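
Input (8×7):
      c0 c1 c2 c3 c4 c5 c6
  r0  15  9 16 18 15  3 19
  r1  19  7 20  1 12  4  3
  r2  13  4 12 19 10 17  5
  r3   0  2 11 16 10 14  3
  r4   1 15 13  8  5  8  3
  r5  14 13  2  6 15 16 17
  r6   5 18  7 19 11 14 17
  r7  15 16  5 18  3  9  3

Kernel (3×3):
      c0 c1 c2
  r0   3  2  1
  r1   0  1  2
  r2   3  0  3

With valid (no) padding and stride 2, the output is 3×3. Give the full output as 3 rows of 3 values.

Output[0,0]: The receptive field on the input at this output position is [15 9 16 / 19 7 20 / 13 4 12]. Elementwise product with the kernel and sum: 15·3 + 9·2 + 16·1 + 7·1 + 20·2 + 13·3 + 12·3.
Output[0,1]: The receptive field on the input at this output position is [16 18 15 / 20 1 12 / 12 19 10]. Elementwise product with the kernel and sum: 16·3 + 18·2 + 15·1 + 1·1 + 12·2 + 12·3 + 10·3.

201 190 125
125 174 113
99 150 168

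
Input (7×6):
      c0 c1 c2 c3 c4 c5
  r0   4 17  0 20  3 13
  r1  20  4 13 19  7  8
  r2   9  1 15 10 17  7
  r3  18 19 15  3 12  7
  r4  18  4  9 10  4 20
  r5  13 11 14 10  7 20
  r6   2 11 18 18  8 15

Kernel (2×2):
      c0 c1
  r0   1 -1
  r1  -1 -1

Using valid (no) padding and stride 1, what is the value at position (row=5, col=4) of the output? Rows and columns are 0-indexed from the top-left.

-36

The receptive field on the input at this output position is [7 20 / 8 15]. Elementwise product with the kernel and sum: 7·1 + 20·-1 + 8·-1 + 15·-1.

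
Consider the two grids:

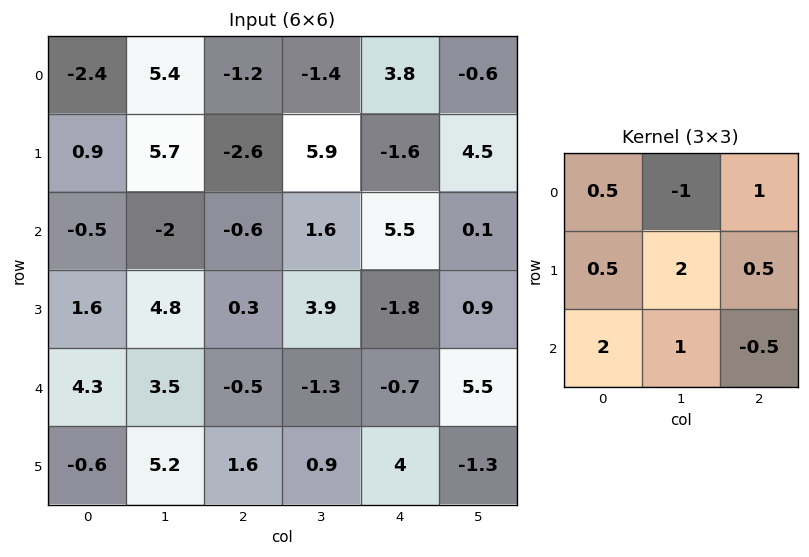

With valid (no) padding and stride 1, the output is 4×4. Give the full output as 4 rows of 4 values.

Output[0,0]: The receptive field on the input at this output position is [-2.4 5.4 -1.2 / 0.9 5.7 -2.6 / -0.5 -2 -0.6]. Elementwise product with the kernel and sum: -2.4·0.5 + 5.4·-1 + -1.2·1 + 0.9·0.5 + 5.7·2 + -2.6·0.5 + -0.5·2 + -2·1 + -0.6·-0.5.

0.05 -2.3 11.95 5.55
-4.55 17.9 2.25 26.45
24.05 13.3 8.7 -11.85
8.4 17.65 -6.65 11.8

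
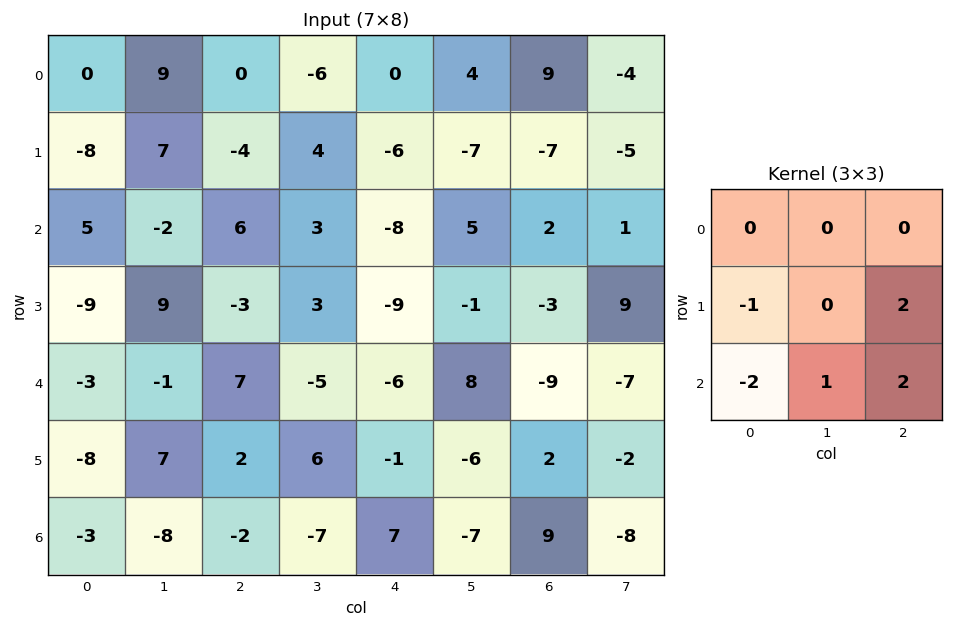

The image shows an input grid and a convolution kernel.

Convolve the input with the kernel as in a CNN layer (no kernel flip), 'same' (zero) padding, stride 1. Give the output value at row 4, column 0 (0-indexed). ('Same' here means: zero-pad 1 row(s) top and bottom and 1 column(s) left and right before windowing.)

The receptive field on the zero-padded input at this output position is [0 -9 9 / 0 -3 -1 / 0 -8 7]. Elementwise product with the kernel and sum: 0·-1 + -1·2 + 0·-2 + -8·1 + 7·2.

4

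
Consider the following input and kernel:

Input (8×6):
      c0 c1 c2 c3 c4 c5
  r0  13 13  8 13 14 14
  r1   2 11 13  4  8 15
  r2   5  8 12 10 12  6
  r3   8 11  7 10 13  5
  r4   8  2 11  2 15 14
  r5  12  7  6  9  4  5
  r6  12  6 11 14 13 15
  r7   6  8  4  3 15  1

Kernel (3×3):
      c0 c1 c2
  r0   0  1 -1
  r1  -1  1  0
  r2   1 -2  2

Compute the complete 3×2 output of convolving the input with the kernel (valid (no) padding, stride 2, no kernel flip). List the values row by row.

27 6
25 38
8 -1

Output[0,0]: The receptive field on the input at this output position is [13 13 8 / 2 11 13 / 5 8 12]. Elementwise product with the kernel and sum: 13·1 + 8·-1 + 2·-1 + 11·1 + 5·1 + 8·-2 + 12·2.
Output[0,1]: The receptive field on the input at this output position is [8 13 14 / 13 4 8 / 12 10 12]. Elementwise product with the kernel and sum: 13·1 + 14·-1 + 13·-1 + 4·1 + 12·1 + 10·-2 + 12·2.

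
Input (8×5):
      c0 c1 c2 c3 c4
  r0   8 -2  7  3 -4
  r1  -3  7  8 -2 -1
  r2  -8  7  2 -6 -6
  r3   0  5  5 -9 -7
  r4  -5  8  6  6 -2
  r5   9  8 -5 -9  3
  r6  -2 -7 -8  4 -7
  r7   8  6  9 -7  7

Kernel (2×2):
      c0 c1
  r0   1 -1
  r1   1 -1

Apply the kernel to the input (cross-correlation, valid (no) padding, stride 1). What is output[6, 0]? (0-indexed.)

The receptive field on the input at this output position is [-2 -7 / 8 6]. Elementwise product with the kernel and sum: -2·1 + -7·-1 + 8·1 + 6·-1.

7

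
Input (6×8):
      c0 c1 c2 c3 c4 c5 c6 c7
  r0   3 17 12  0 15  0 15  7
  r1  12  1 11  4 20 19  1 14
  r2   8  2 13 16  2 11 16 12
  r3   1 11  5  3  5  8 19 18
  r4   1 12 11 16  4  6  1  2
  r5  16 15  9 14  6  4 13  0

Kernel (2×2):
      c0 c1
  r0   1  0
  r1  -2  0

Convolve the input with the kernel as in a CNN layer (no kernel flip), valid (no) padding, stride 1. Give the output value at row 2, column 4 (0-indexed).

The receptive field on the input at this output position is [2 11 / 5 8]. Elementwise product with the kernel and sum: 2·1 + 5·-2.

-8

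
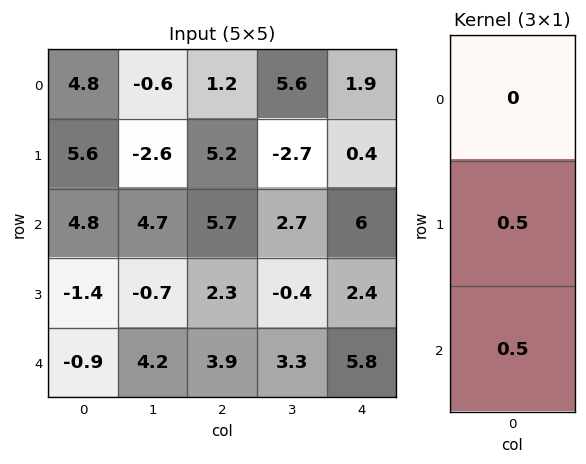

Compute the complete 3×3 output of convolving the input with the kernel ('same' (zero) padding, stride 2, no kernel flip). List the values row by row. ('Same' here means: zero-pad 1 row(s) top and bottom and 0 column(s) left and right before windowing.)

5.2 3.2 1.15
1.7 4 4.2
-0.45 1.95 2.9

Output[0,0]: The receptive field on the zero-padded input at this output position is [0 / 4.8 / 5.6]. Elementwise product with the kernel and sum: 4.8·0.5 + 5.6·0.5.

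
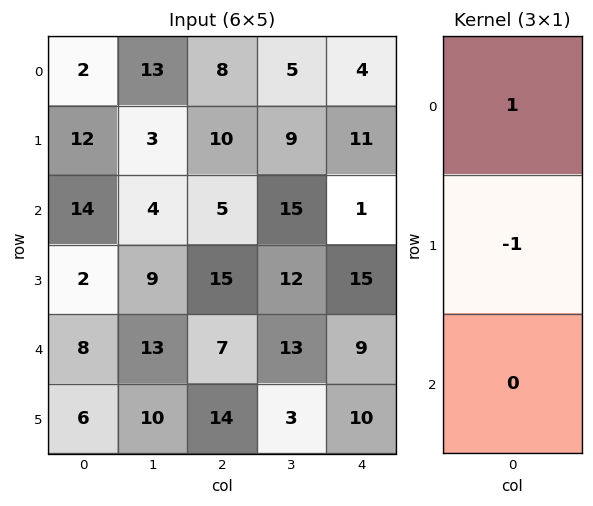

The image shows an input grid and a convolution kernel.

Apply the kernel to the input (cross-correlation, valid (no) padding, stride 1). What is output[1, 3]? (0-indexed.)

The receptive field on the input at this output position is [9 / 15 / 12]. Elementwise product with the kernel and sum: 9·1 + 15·-1.

-6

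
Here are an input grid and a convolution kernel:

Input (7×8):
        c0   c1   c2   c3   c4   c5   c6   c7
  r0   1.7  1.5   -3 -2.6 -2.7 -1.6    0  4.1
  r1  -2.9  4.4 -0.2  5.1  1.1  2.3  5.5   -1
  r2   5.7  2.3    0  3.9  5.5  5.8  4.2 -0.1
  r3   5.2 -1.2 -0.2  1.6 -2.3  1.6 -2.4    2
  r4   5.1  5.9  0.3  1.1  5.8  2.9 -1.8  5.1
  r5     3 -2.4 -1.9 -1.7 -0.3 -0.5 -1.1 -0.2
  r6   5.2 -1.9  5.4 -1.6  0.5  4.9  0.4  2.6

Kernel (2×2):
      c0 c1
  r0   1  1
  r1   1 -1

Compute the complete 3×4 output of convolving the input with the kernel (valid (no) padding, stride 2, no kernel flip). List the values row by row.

-4.1 -10.9 -5.5 10.6
14.4 2.1 7.4 -0.3
16.4 1.2 8.9 2.4

Output[0,0]: The receptive field on the input at this output position is [1.7 1.5 / -2.9 4.4]. Elementwise product with the kernel and sum: 1.7·1 + 1.5·1 + -2.9·1 + 4.4·-1.
Output[0,1]: The receptive field on the input at this output position is [-3 -2.6 / -0.2 5.1]. Elementwise product with the kernel and sum: -3·1 + -2.6·1 + -0.2·1 + 5.1·-1.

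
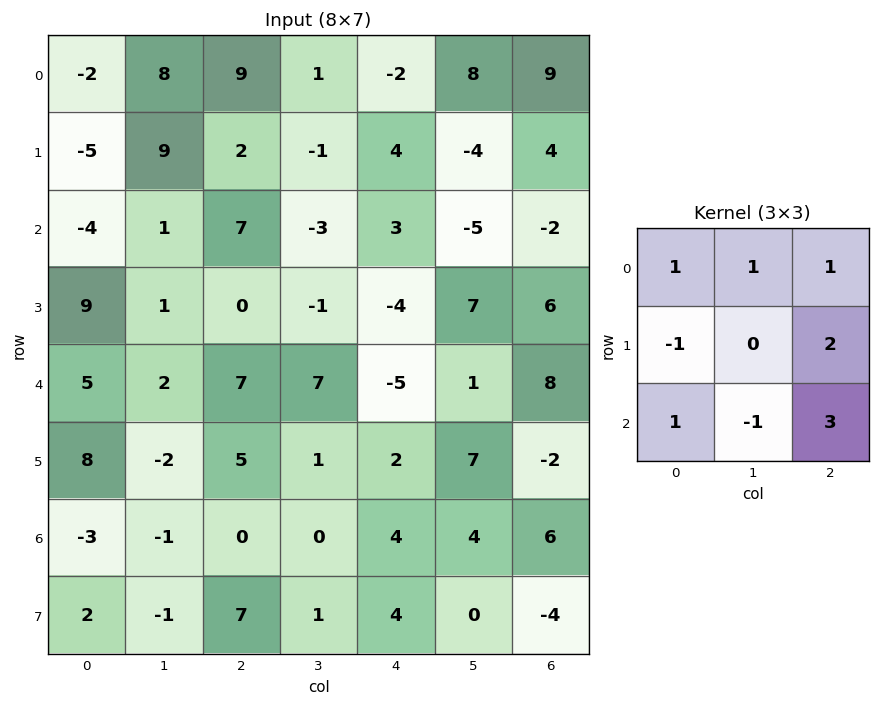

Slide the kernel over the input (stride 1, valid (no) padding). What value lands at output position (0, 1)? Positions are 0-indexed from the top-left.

-8

The receptive field on the input at this output position is [8 9 1 / 9 2 -1 / 1 7 -3]. Elementwise product with the kernel and sum: 8·1 + 9·1 + 1·1 + 9·-1 + -1·2 + 1·1 + 7·-1 + -3·3.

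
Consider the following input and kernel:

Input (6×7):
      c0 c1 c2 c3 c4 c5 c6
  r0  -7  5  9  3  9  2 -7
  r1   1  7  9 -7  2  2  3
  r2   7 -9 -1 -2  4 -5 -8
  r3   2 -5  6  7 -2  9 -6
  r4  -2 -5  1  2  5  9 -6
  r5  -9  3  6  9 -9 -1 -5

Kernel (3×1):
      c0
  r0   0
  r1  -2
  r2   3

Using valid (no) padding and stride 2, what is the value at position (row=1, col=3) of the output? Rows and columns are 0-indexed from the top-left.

-6

The receptive field on the input at this output position is [-8 / -6 / -6]. Elementwise product with the kernel and sum: -6·-2 + -6·3.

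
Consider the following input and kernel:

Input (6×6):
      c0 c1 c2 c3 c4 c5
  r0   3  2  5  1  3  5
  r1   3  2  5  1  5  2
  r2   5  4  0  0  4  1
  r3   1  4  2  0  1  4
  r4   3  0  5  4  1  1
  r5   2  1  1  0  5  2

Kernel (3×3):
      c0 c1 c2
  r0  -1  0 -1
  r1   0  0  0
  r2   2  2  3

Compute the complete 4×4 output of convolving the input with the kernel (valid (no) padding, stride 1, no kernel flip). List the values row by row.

Output[0,0]: The receptive field on the input at this output position is [3 2 5 / 3 2 5 / 5 4 0]. Elementwise product with the kernel and sum: 3·-1 + 5·-1 + 5·2 + 4·2 + 0·3.

10 5 4 5
8 9 -3 11
16 18 17 12
6 0 14 12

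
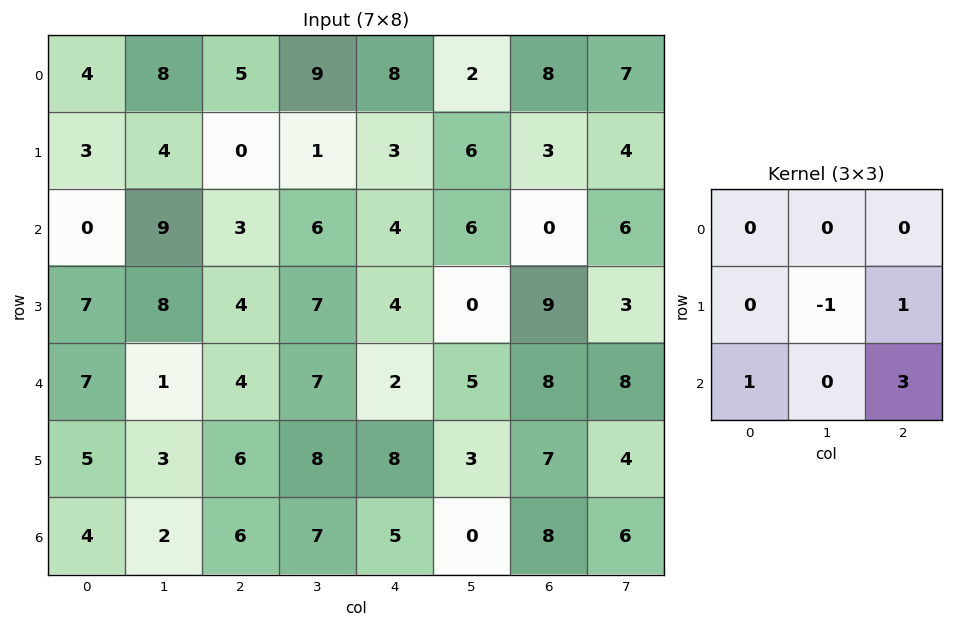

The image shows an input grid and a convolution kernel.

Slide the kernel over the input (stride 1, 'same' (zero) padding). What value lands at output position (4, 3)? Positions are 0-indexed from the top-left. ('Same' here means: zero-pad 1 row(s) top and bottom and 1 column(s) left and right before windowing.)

The receptive field on the zero-padded input at this output position is [4 7 4 / 4 7 2 / 6 8 8]. Elementwise product with the kernel and sum: 7·-1 + 2·1 + 6·1 + 8·3.

25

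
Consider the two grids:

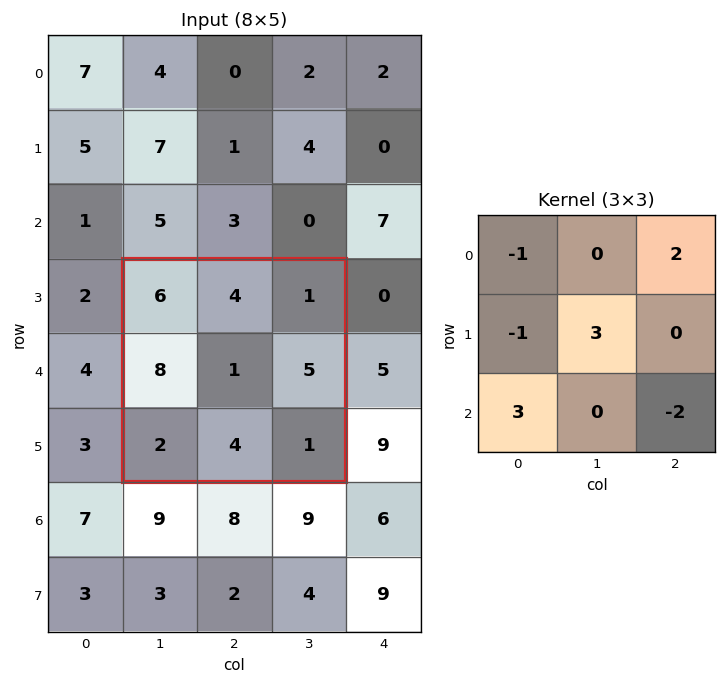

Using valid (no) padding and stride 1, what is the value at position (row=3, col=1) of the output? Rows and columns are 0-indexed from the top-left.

The receptive field on the input at this output position is [6 4 1 / 8 1 5 / 2 4 1]. Elementwise product with the kernel and sum: 6·-1 + 1·2 + 8·-1 + 1·3 + 2·3 + 1·-2.

-5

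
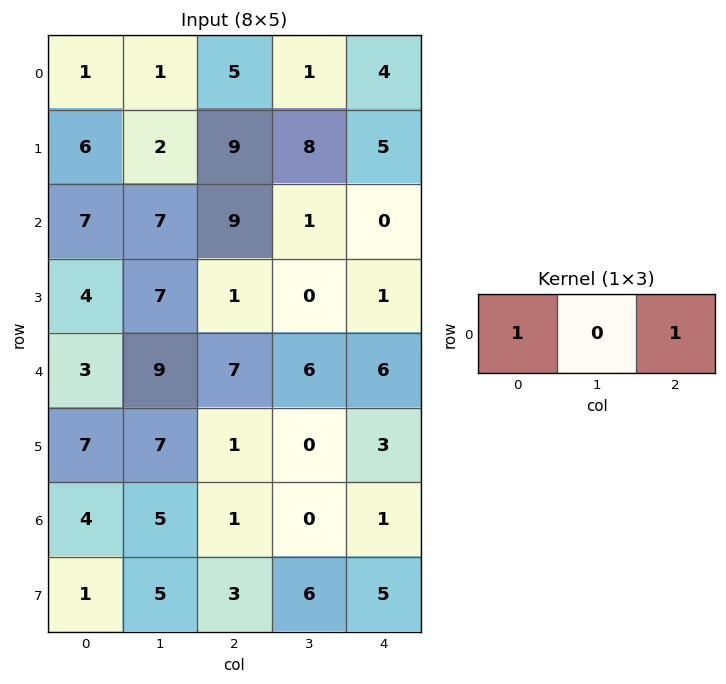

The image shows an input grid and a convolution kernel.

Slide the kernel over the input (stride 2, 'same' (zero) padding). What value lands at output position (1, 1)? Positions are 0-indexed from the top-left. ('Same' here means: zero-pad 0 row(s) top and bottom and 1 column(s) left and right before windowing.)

The receptive field on the zero-padded input at this output position is [7 9 1]. Elementwise product with the kernel and sum: 7·1 + 1·1.

8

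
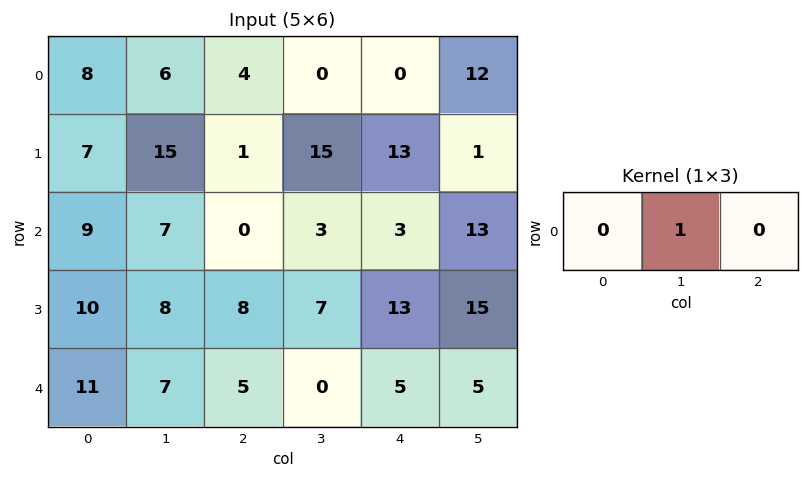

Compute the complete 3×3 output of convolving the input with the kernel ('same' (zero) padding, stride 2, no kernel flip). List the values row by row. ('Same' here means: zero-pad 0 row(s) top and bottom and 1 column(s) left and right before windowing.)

8 4 0
9 0 3
11 5 5

Output[0,0]: The receptive field on the zero-padded input at this output position is [0 8 6]. Elementwise product with the kernel and sum: 8·1.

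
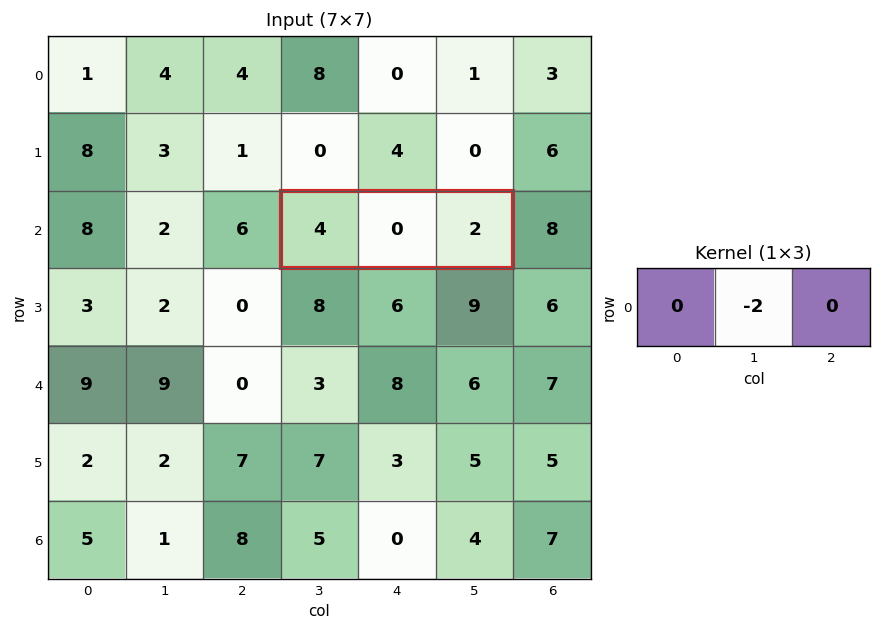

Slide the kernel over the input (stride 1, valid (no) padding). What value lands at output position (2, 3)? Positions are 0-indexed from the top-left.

0

The receptive field on the input at this output position is [4 0 2]. Elementwise product with the kernel and sum: 0·-2.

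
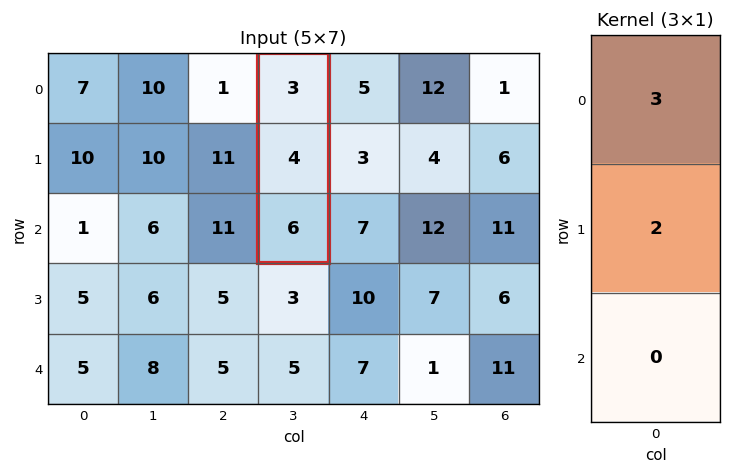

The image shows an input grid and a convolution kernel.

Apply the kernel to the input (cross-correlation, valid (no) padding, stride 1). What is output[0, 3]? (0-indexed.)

17

The receptive field on the input at this output position is [3 / 4 / 6]. Elementwise product with the kernel and sum: 3·3 + 4·2.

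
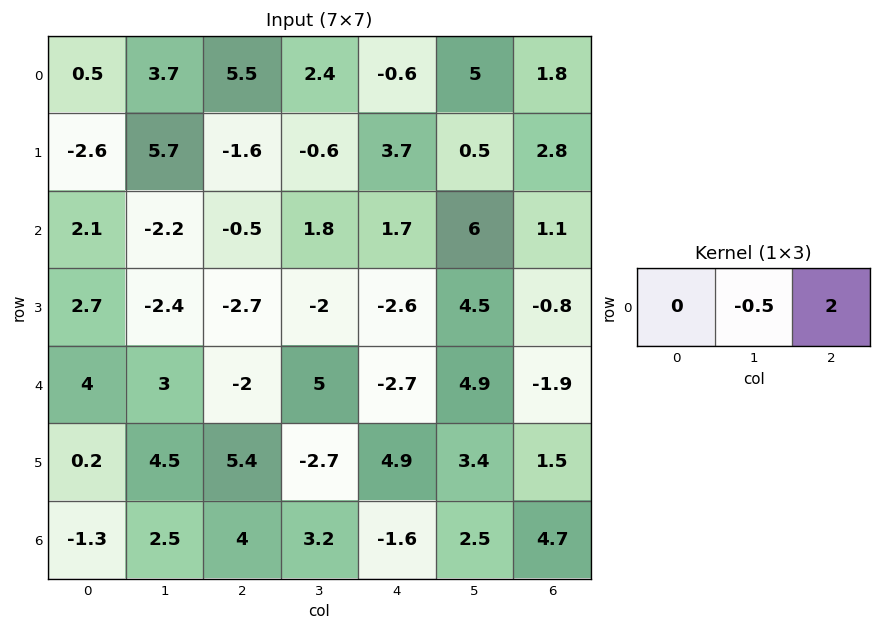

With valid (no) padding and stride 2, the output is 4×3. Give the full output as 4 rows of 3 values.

9.15 -2.4 1.1
0.1 2.5 -0.8
-5.5 -7.9 -6.25
6.75 -4.8 8.15

Output[0,0]: The receptive field on the input at this output position is [0.5 3.7 5.5]. Elementwise product with the kernel and sum: 3.7·-0.5 + 5.5·2.
Output[0,1]: The receptive field on the input at this output position is [5.5 2.4 -0.6]. Elementwise product with the kernel and sum: 2.4·-0.5 + -0.6·2.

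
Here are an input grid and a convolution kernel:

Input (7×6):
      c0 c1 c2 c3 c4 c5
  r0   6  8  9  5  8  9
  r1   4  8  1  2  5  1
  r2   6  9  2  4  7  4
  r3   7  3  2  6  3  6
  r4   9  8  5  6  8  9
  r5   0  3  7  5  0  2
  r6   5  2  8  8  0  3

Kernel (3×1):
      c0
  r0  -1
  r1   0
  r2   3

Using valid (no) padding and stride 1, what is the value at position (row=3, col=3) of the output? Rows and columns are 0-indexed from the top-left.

The receptive field on the input at this output position is [6 / 6 / 5]. Elementwise product with the kernel and sum: 6·-1 + 5·3.

9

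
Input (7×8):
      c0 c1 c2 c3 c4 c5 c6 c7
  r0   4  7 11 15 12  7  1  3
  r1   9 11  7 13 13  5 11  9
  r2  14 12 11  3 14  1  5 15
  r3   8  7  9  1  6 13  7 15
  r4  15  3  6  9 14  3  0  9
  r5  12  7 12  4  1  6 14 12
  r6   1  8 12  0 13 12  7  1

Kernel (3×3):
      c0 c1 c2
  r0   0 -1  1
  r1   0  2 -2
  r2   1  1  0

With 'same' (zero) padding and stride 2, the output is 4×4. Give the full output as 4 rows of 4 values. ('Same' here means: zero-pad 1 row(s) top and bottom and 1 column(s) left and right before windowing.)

Output[0,0]: The receptive field on the zero-padded input at this output position is [0 0 0 / 0 4 7 / 0 9 11]. Elementwise product with the kernel and sum: 0·-1 + 0·1 + 4·2 + 7·-2 + 0·1 + 9·1.
Output[0,1]: The receptive field on the zero-padded input at this output position is [0 0 0 / 7 11 15 / 11 7 13]. Elementwise product with the kernel and sum: 0·-1 + 0·1 + 11·2 + 15·-2 + 11·1 + 7·1.

3 10 36 12
14 38 25 -2
35 5 34 10
-19 16 7 10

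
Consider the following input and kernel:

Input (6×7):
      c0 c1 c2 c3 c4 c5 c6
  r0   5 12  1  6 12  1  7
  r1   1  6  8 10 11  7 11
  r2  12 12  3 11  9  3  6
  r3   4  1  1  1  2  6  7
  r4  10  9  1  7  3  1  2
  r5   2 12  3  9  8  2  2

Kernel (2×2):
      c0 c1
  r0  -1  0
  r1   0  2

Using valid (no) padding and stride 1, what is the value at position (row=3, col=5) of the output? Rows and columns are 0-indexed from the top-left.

-2

The receptive field on the input at this output position is [6 7 / 1 2]. Elementwise product with the kernel and sum: 6·-1 + 2·2.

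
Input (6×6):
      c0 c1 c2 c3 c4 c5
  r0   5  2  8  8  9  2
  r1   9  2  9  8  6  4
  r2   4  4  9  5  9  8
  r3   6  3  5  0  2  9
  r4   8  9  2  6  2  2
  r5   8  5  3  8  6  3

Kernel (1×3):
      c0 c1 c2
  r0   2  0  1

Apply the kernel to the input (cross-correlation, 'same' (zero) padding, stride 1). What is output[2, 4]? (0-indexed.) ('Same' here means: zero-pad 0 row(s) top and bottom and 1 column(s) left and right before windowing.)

18

The receptive field on the zero-padded input at this output position is [5 9 8]. Elementwise product with the kernel and sum: 5·2 + 8·1.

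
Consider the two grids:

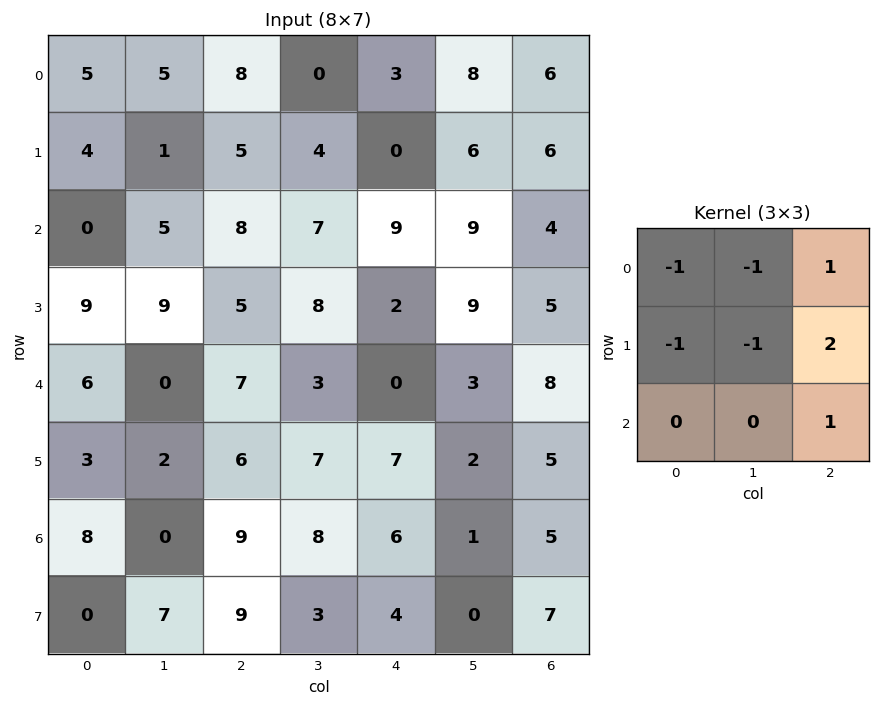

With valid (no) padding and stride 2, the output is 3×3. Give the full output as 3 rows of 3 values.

Output[0,0]: The receptive field on the input at this output position is [5 5 8 / 4 1 5 / 0 5 8]. Elementwise product with the kernel and sum: 5·-1 + 5·-1 + 8·1 + 4·-1 + 1·-1 + 5·2 + 8·1.

11 -5 5
2 -15 -7
17 -3 11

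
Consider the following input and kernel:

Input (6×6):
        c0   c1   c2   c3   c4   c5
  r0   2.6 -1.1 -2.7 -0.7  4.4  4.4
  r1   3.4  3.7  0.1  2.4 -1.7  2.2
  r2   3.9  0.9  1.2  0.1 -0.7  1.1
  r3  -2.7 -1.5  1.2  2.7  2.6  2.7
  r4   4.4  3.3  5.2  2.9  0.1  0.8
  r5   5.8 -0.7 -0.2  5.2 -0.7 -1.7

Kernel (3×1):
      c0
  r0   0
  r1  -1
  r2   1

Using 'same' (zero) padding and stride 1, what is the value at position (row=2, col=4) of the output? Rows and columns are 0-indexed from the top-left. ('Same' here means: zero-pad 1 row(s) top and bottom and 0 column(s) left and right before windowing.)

3.3

The receptive field on the zero-padded input at this output position is [-1.7 / -0.7 / 2.6]. Elementwise product with the kernel and sum: -0.7·-1 + 2.6·1.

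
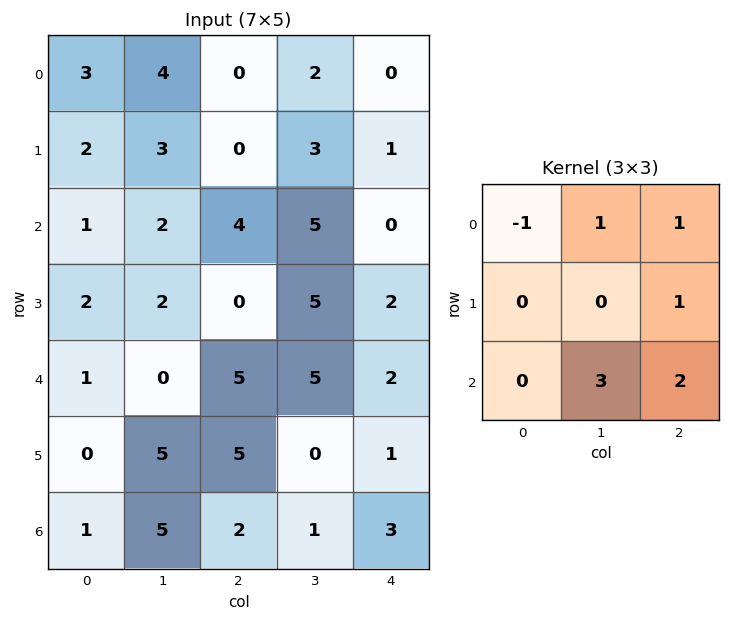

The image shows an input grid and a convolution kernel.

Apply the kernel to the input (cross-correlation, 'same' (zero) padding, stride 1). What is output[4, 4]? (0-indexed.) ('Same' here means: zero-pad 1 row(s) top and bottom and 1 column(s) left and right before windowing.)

0

The receptive field on the zero-padded input at this output position is [5 2 0 / 5 2 0 / 0 1 0]. Elementwise product with the kernel and sum: 5·-1 + 2·1 + 0·1 + 0·1 + 1·3 + 0·2.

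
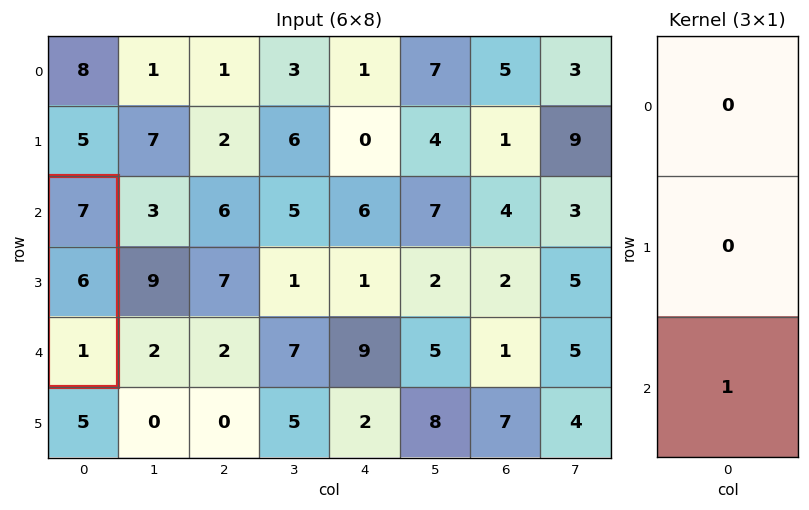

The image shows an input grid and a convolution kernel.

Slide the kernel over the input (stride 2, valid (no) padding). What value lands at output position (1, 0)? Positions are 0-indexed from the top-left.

1

The receptive field on the input at this output position is [7 / 6 / 1]. Elementwise product with the kernel and sum: 1·1.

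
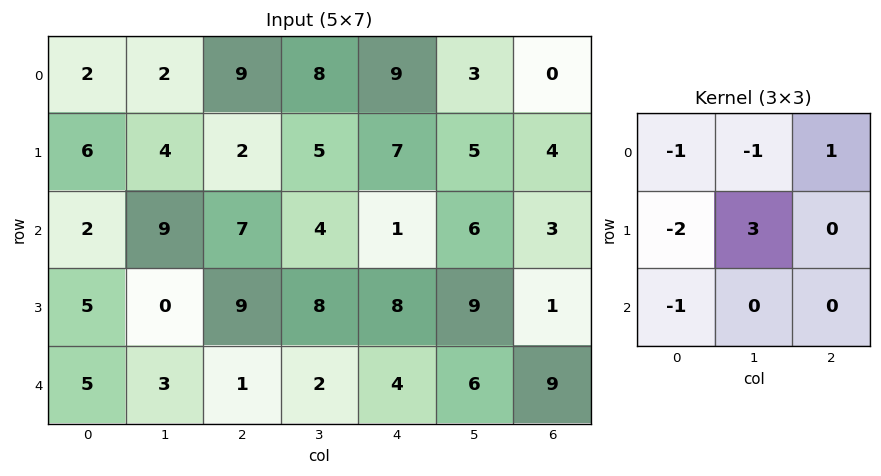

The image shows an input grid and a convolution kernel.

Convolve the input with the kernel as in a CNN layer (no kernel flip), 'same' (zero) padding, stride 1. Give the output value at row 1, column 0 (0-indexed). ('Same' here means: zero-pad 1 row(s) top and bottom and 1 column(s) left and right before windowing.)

The receptive field on the zero-padded input at this output position is [0 2 2 / 0 6 4 / 0 2 9]. Elementwise product with the kernel and sum: 0·-1 + 2·-1 + 2·1 + 0·-2 + 6·3 + 0·-1.

18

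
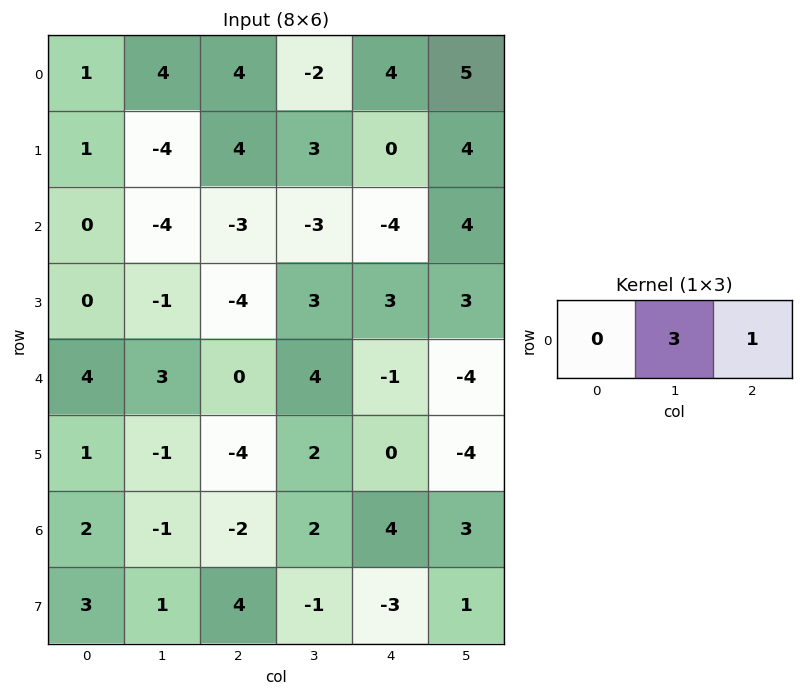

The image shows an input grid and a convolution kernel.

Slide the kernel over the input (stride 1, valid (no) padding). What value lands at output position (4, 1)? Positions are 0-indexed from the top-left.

The receptive field on the input at this output position is [3 0 4]. Elementwise product with the kernel and sum: 0·3 + 4·1.

4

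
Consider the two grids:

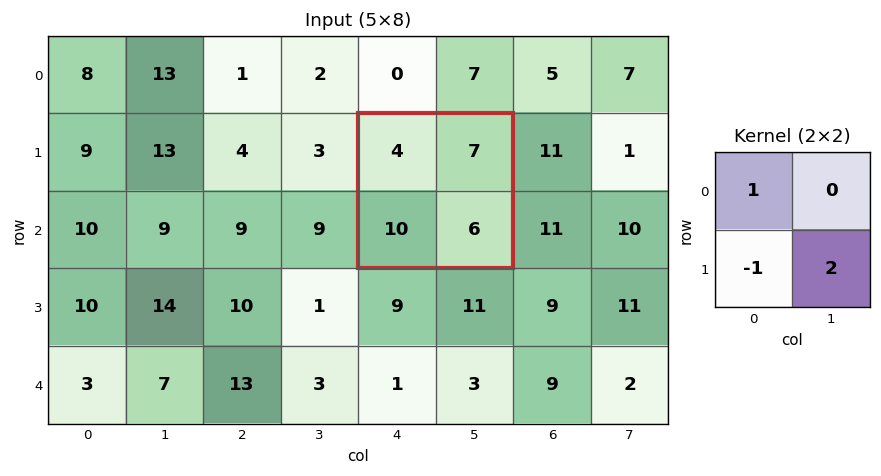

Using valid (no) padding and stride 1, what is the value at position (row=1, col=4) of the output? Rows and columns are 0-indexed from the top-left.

The receptive field on the input at this output position is [4 7 / 10 6]. Elementwise product with the kernel and sum: 4·1 + 10·-1 + 6·2.

6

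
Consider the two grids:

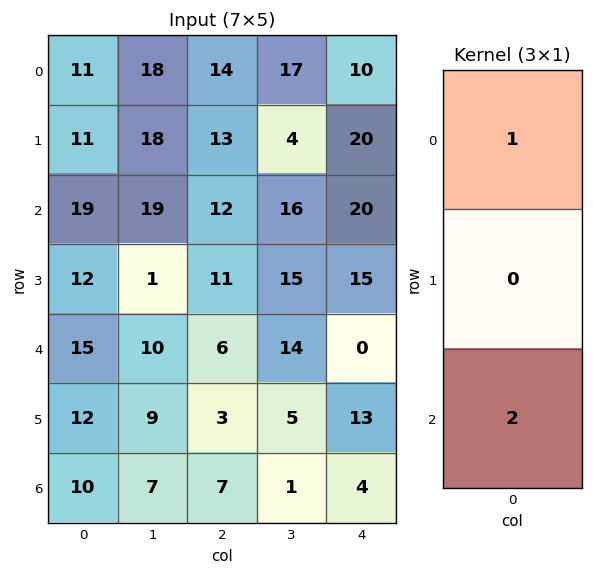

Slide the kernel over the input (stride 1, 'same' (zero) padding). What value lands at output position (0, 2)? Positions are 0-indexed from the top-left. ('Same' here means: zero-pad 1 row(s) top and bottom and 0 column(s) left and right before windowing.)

26

The receptive field on the zero-padded input at this output position is [0 / 14 / 13]. Elementwise product with the kernel and sum: 0·1 + 13·2.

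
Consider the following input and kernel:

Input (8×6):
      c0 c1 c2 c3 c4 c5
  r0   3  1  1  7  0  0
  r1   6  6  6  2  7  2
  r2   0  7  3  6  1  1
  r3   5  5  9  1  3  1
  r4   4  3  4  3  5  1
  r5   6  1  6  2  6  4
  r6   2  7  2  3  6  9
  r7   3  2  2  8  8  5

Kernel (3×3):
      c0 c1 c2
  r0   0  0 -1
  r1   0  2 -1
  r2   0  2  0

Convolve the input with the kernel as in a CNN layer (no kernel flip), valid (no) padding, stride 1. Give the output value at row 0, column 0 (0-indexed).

19

The receptive field on the input at this output position is [3 1 1 / 6 6 6 / 0 7 3]. Elementwise product with the kernel and sum: 1·-1 + 6·2 + 6·-1 + 7·2.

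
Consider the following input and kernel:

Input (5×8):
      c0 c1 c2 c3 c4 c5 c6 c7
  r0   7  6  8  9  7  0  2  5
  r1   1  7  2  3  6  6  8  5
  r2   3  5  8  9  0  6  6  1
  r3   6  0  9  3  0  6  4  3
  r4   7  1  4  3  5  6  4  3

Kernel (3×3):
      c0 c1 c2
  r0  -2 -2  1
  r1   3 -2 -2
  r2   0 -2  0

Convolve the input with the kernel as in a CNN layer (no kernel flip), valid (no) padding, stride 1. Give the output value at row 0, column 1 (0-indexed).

-24

The receptive field on the input at this output position is [6 8 9 / 7 2 3 / 5 8 9]. Elementwise product with the kernel and sum: 6·-2 + 8·-2 + 9·1 + 7·3 + 2·-2 + 3·-2 + 8·-2.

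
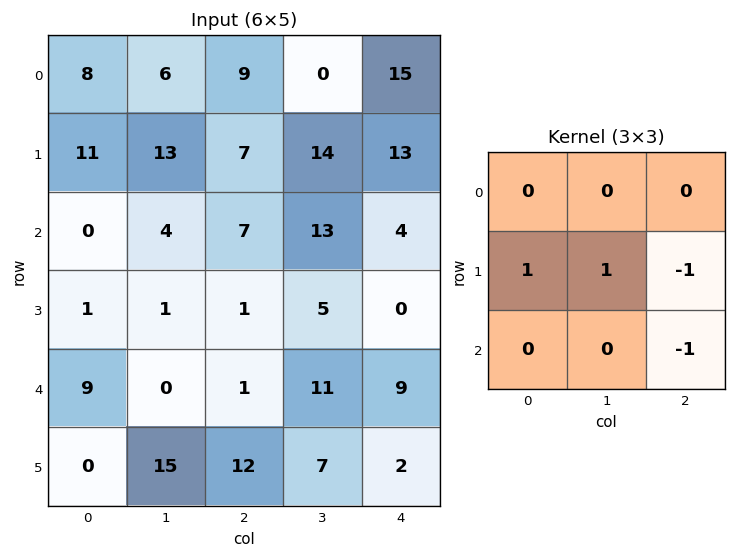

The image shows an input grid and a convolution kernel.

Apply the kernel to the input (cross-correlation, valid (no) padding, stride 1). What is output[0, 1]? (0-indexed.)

The receptive field on the input at this output position is [6 9 0 / 13 7 14 / 4 7 13]. Elementwise product with the kernel and sum: 13·1 + 7·1 + 14·-1 + 13·-1.

-7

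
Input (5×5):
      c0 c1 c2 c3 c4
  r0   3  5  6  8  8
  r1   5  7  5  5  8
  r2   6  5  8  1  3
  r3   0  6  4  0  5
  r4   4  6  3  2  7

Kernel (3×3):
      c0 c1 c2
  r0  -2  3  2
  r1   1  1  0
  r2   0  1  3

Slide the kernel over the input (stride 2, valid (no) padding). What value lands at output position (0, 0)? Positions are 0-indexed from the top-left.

62

The receptive field on the input at this output position is [3 5 6 / 5 7 5 / 6 5 8]. Elementwise product with the kernel and sum: 3·-2 + 5·3 + 6·2 + 5·1 + 7·1 + 5·1 + 8·3.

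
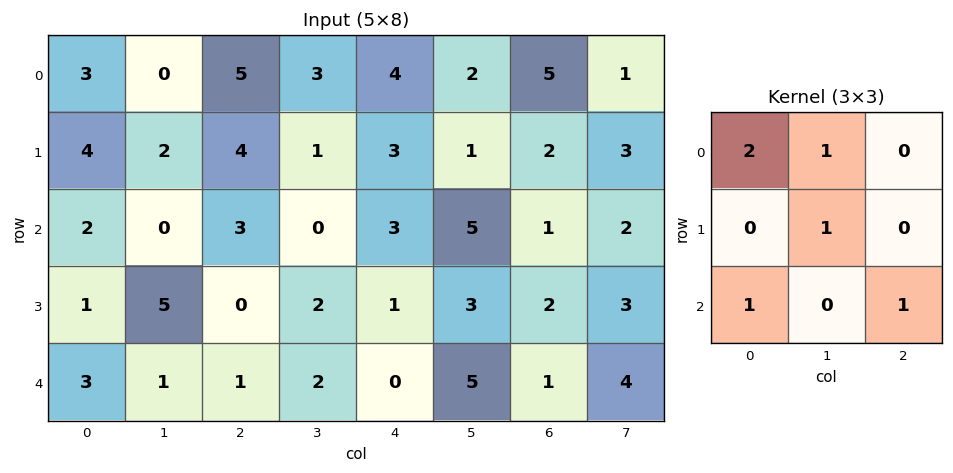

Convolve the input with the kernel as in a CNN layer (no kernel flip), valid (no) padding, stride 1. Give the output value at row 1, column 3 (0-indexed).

13

The receptive field on the input at this output position is [1 3 1 / 0 3 5 / 2 1 3]. Elementwise product with the kernel and sum: 1·2 + 3·1 + 3·1 + 2·1 + 3·1.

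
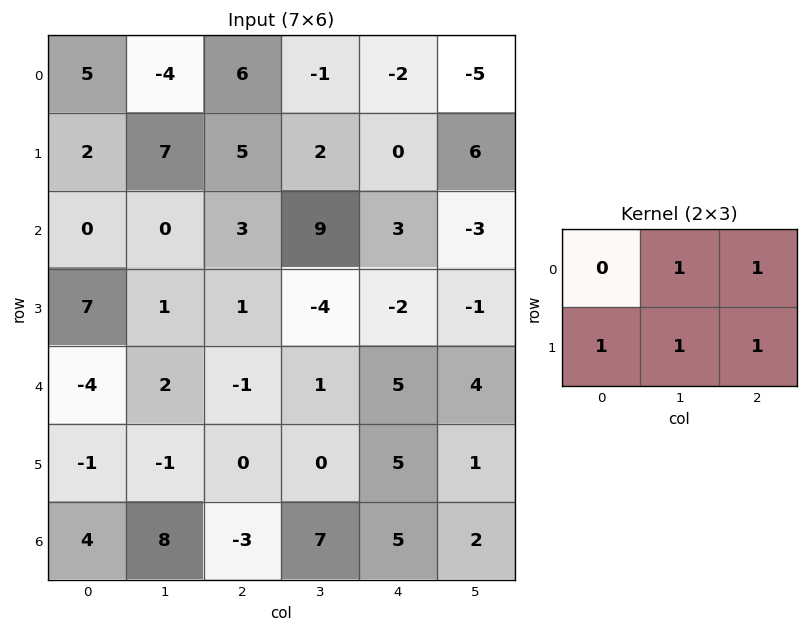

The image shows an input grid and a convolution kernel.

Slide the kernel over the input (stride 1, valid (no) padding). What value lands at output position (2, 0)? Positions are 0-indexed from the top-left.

The receptive field on the input at this output position is [0 0 3 / 7 1 1]. Elementwise product with the kernel and sum: 0·1 + 3·1 + 7·1 + 1·1 + 1·1.

12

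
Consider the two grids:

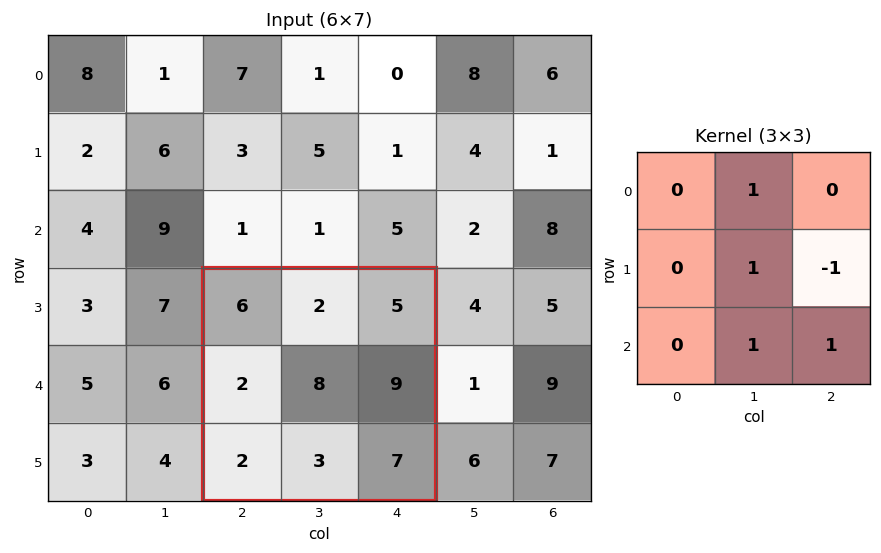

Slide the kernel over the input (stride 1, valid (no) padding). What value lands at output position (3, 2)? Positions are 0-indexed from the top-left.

11

The receptive field on the input at this output position is [6 2 5 / 2 8 9 / 2 3 7]. Elementwise product with the kernel and sum: 2·1 + 8·1 + 9·-1 + 3·1 + 7·1.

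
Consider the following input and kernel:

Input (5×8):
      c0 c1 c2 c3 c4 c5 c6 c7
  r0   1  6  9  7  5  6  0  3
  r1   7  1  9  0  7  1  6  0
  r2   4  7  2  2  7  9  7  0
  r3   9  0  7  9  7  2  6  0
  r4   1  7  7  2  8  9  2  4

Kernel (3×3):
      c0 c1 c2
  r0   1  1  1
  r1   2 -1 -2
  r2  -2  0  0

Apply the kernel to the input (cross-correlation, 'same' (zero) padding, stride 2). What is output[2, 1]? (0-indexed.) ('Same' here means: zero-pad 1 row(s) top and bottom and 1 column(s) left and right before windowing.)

19

The receptive field on the zero-padded input at this output position is [0 7 9 / 7 7 2 / 0 0 0]. Elementwise product with the kernel and sum: 0·1 + 7·1 + 9·1 + 7·2 + 7·-1 + 2·-2 + 0·-2.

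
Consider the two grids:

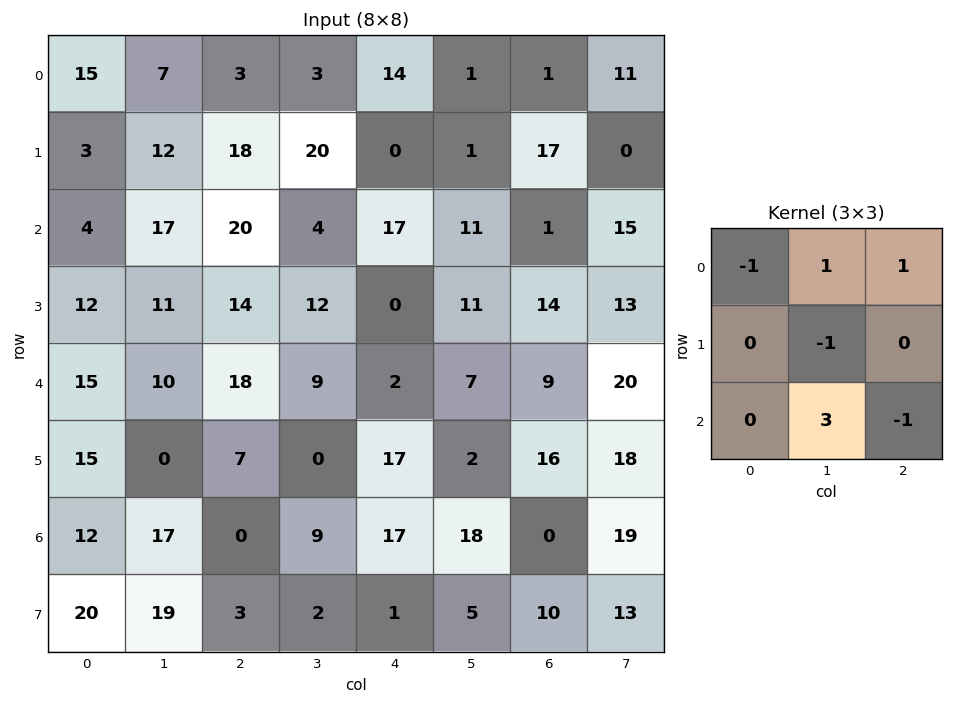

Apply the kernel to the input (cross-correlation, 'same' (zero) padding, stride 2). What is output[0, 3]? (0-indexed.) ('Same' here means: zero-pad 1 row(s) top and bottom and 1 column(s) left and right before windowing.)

50

The receptive field on the zero-padded input at this output position is [0 0 0 / 1 1 11 / 1 17 0]. Elementwise product with the kernel and sum: 0·-1 + 0·1 + 0·1 + 1·-1 + 17·3 + 0·-1.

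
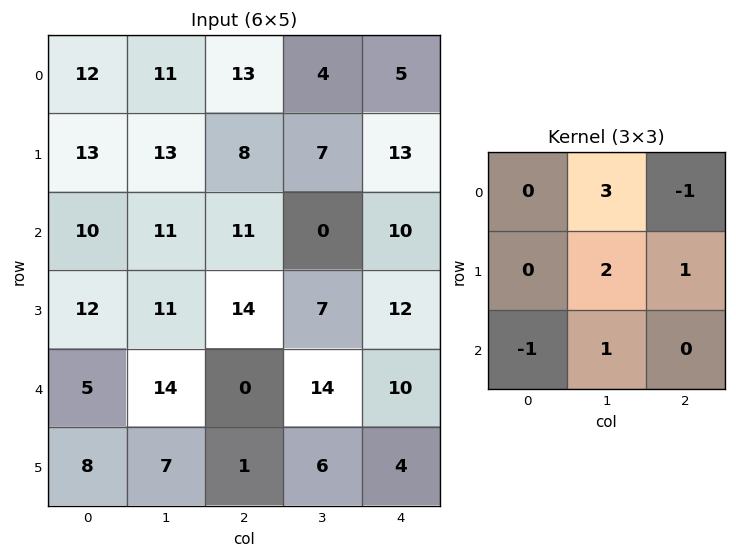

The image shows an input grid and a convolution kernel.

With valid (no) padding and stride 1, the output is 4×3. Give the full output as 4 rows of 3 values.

55 58 23
63 42 11
67 54 30
46 43 52

Output[0,0]: The receptive field on the input at this output position is [12 11 13 / 13 13 8 / 10 11 11]. Elementwise product with the kernel and sum: 11·3 + 13·-1 + 13·2 + 8·1 + 10·-1 + 11·1.
Output[0,1]: The receptive field on the input at this output position is [11 13 4 / 13 8 7 / 11 11 0]. Elementwise product with the kernel and sum: 13·3 + 4·-1 + 8·2 + 7·1 + 11·-1 + 11·1.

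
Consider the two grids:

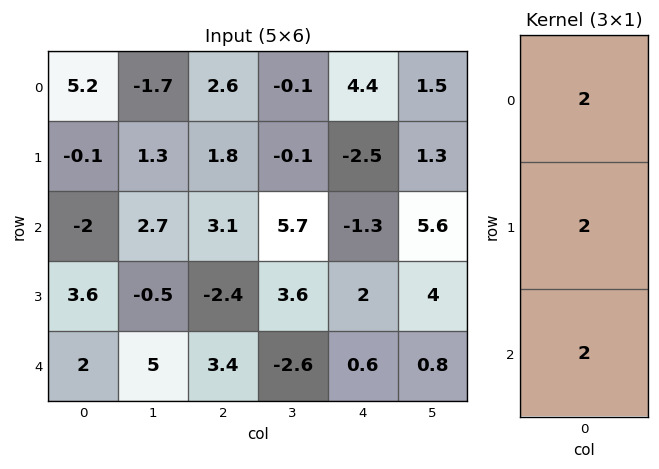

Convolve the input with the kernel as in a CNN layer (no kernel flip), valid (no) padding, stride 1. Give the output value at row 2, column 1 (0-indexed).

14.4

The receptive field on the input at this output position is [2.7 / -0.5 / 5]. Elementwise product with the kernel and sum: 2.7·2 + -0.5·2 + 5·2.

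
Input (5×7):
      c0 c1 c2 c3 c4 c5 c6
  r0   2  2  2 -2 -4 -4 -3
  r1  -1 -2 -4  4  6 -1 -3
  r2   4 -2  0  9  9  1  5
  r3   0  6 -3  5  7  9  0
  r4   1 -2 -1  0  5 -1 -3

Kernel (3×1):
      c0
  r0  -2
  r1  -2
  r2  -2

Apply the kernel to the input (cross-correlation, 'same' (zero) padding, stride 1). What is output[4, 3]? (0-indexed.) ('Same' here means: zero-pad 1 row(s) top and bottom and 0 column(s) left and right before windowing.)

-10

The receptive field on the zero-padded input at this output position is [5 / 0 / 0]. Elementwise product with the kernel and sum: 5·-2 + 0·-2 + 0·-2.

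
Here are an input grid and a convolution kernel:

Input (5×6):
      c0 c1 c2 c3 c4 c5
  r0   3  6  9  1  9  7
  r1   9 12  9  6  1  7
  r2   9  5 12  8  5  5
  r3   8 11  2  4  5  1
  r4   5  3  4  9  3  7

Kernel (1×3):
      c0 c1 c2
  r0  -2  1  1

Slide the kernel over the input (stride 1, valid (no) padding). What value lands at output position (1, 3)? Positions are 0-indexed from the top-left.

The receptive field on the input at this output position is [6 1 7]. Elementwise product with the kernel and sum: 6·-2 + 1·1 + 7·1.

-4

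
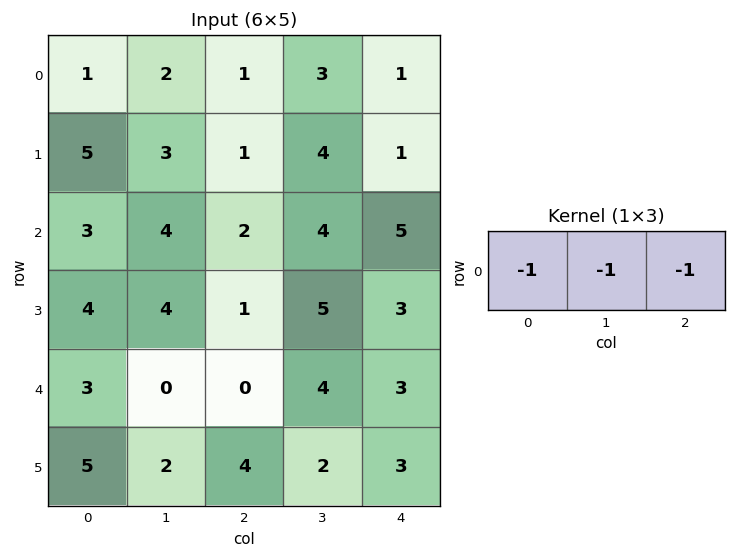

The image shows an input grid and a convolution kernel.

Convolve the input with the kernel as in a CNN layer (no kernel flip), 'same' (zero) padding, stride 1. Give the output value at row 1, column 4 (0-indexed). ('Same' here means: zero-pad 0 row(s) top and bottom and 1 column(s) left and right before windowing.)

The receptive field on the zero-padded input at this output position is [4 1 0]. Elementwise product with the kernel and sum: 4·-1 + 1·-1 + 0·-1.

-5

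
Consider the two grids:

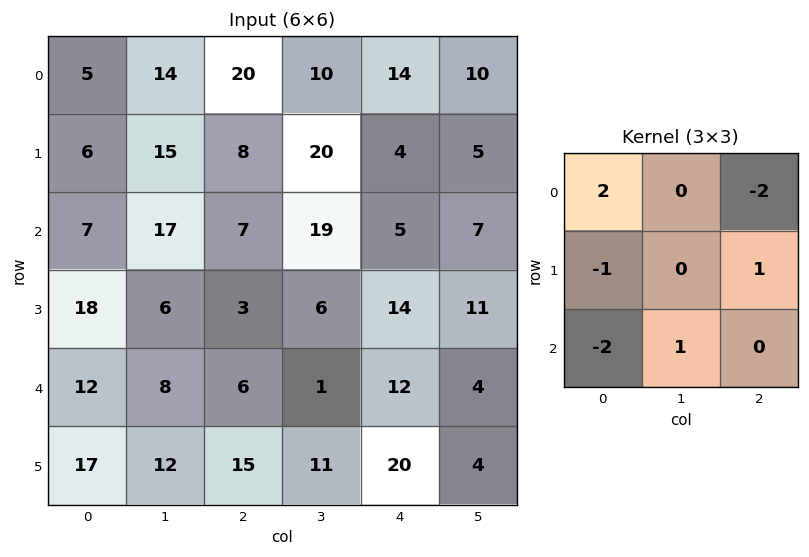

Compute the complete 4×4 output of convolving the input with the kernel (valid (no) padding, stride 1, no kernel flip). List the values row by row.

Output[0,0]: The receptive field on the input at this output position is [5 14 20 / 6 15 8 / 7 17 7]. Elementwise product with the kernel and sum: 5·2 + 20·-2 + 6·-1 + 8·1 + 7·-2 + 17·1.
Output[0,1]: The receptive field on the input at this output position is [14 20 10 / 15 8 20 / 17 7 19]. Elementwise product with the kernel and sum: 14·2 + 10·-2 + 15·-1 + 20·1 + 17·-2 + 7·1.

-25 -14 13 -48
-34 -17 6 20
-31 -14 4 39
2 -16 -35 -9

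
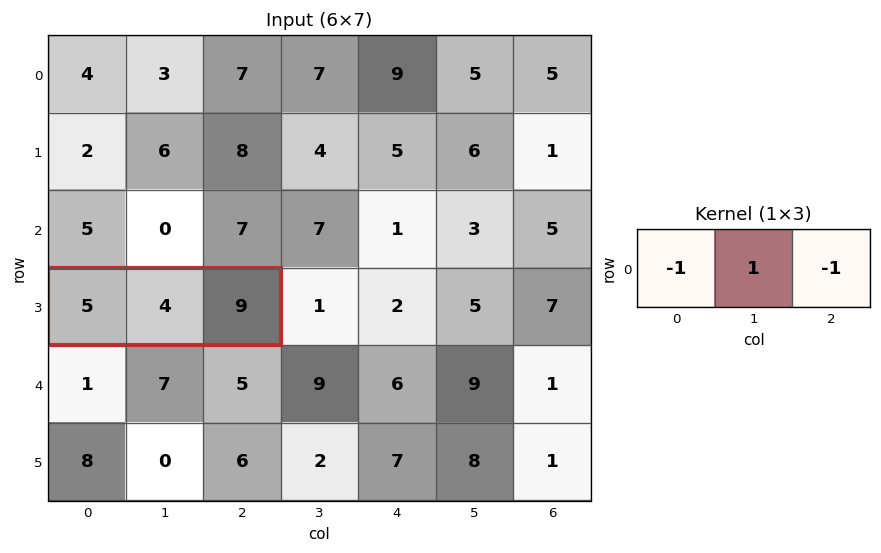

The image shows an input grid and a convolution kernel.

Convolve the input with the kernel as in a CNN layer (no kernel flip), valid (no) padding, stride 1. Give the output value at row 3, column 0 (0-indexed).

The receptive field on the input at this output position is [5 4 9]. Elementwise product with the kernel and sum: 5·-1 + 4·1 + 9·-1.

-10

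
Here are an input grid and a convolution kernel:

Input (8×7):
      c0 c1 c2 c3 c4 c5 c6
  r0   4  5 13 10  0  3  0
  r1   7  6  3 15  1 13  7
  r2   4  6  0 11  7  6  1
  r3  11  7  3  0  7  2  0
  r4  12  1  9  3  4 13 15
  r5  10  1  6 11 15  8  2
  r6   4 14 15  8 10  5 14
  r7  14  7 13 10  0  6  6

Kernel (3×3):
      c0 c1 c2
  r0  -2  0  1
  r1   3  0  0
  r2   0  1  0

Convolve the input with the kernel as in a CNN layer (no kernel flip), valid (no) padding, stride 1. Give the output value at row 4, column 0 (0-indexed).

29

The receptive field on the input at this output position is [12 1 9 / 10 1 6 / 4 14 15]. Elementwise product with the kernel and sum: 12·-2 + 9·1 + 10·3 + 14·1.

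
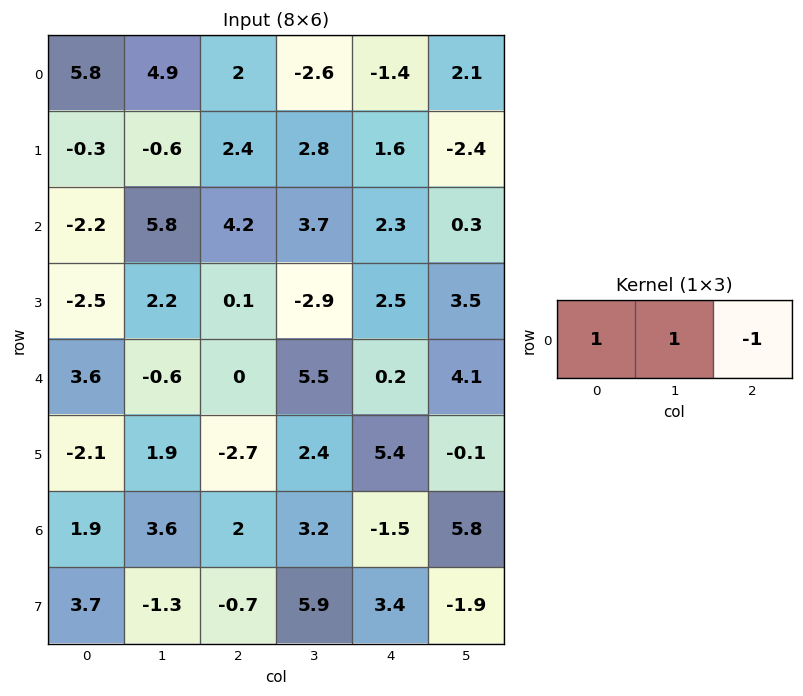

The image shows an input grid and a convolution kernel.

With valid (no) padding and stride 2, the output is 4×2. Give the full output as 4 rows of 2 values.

8.7 0.8
-0.6 5.6
3 5.3
3.5 6.7

Output[0,0]: The receptive field on the input at this output position is [5.8 4.9 2]. Elementwise product with the kernel and sum: 5.8·1 + 4.9·1 + 2·-1.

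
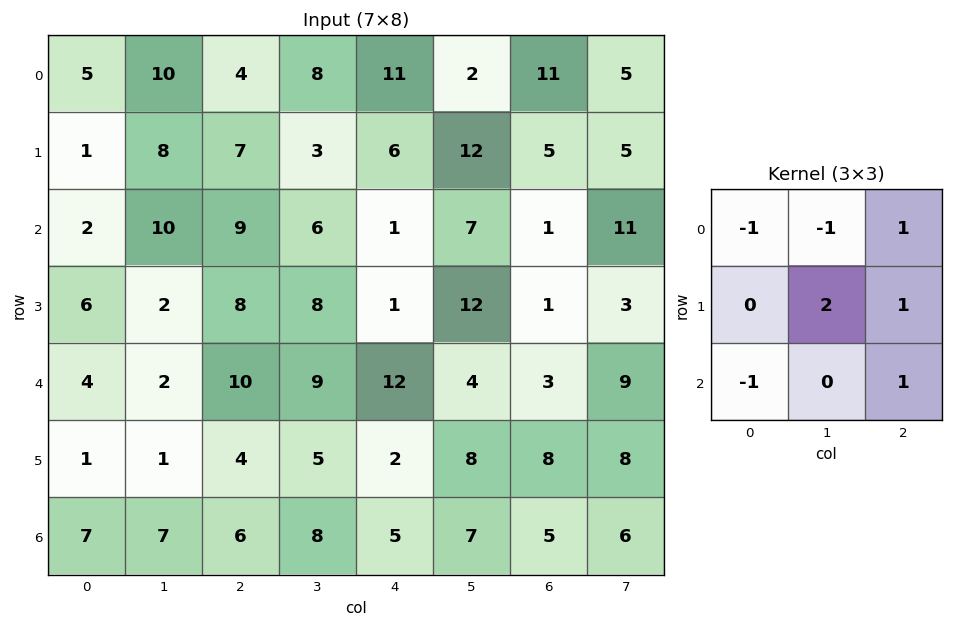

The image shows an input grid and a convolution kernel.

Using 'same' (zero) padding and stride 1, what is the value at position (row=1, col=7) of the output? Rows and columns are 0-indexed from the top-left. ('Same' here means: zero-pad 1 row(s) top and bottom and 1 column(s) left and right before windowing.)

-7

The receptive field on the zero-padded input at this output position is [11 5 0 / 5 5 0 / 1 11 0]. Elementwise product with the kernel and sum: 11·-1 + 5·-1 + 0·1 + 5·2 + 0·1 + 1·-1 + 0·1.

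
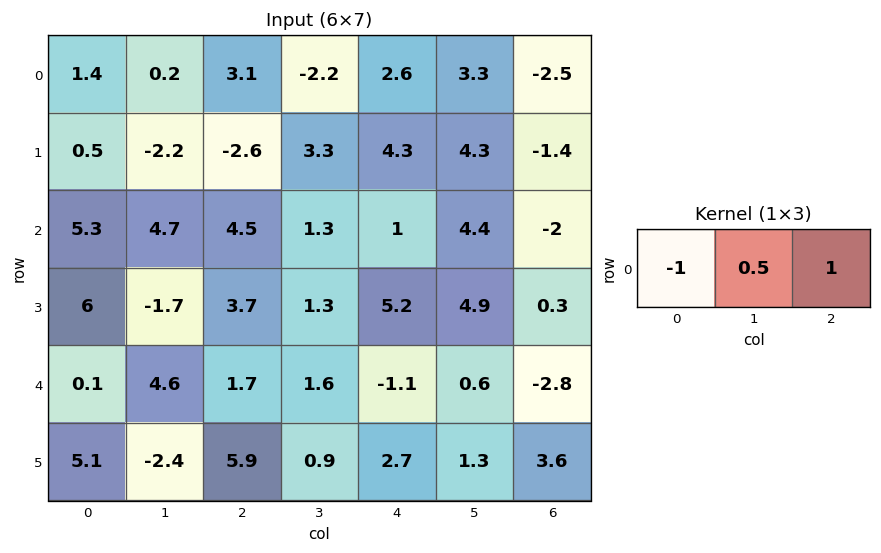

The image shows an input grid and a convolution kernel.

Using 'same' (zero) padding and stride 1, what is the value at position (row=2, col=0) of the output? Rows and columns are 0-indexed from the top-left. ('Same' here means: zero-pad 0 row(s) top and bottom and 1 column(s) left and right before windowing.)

7.35

The receptive field on the zero-padded input at this output position is [0 5.3 4.7]. Elementwise product with the kernel and sum: 0·-1 + 5.3·0.5 + 4.7·1.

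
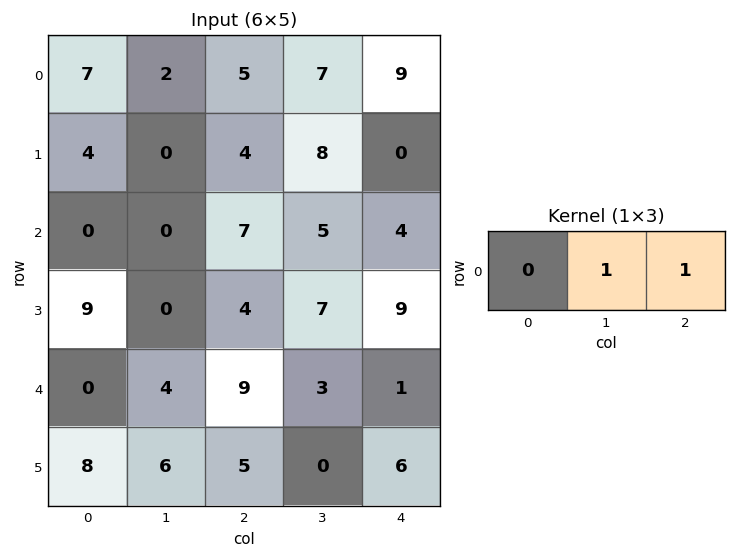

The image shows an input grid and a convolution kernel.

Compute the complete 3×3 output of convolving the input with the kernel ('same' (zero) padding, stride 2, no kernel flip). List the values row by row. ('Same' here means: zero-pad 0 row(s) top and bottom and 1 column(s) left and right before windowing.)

Output[0,0]: The receptive field on the zero-padded input at this output position is [0 7 2]. Elementwise product with the kernel and sum: 7·1 + 2·1.
Output[0,1]: The receptive field on the zero-padded input at this output position is [2 5 7]. Elementwise product with the kernel and sum: 5·1 + 7·1.

9 12 9
0 12 4
4 12 1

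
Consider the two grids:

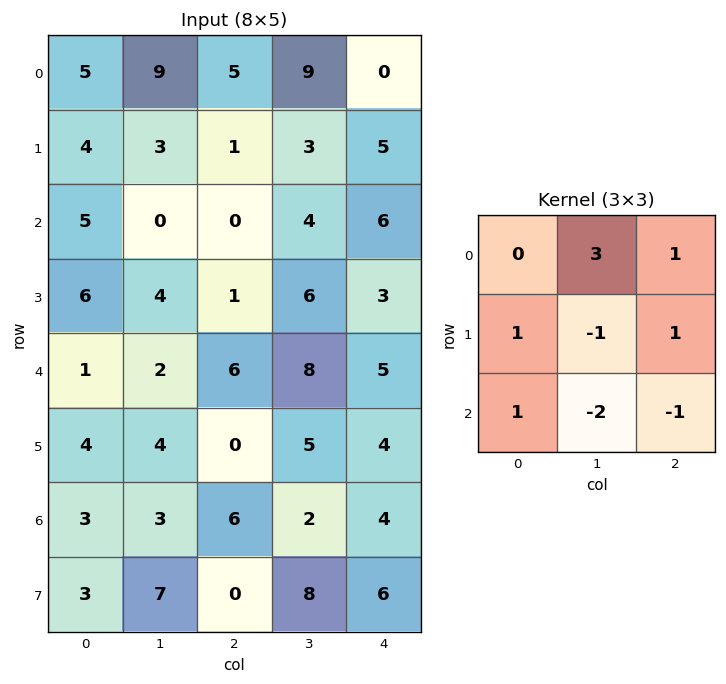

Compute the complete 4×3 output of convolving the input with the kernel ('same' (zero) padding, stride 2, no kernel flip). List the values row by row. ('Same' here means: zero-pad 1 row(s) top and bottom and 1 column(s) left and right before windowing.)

-7 11 2
-6 6 13
11 12 9
3 3 6

Output[0,0]: The receptive field on the zero-padded input at this output position is [0 0 0 / 0 5 9 / 0 4 3]. Elementwise product with the kernel and sum: 0·3 + 0·1 + 0·1 + 5·-1 + 9·1 + 0·1 + 4·-2 + 3·-1.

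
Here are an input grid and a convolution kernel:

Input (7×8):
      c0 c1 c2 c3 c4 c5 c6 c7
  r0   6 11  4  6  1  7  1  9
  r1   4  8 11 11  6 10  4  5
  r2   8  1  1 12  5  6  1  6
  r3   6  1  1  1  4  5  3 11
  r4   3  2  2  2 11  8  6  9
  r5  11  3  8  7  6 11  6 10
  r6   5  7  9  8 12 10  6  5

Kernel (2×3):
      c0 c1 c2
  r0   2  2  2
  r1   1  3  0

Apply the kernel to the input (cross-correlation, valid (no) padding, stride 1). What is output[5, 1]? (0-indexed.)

The receptive field on the input at this output position is [3 8 7 / 7 9 8]. Elementwise product with the kernel and sum: 3·2 + 8·2 + 7·2 + 7·1 + 9·3.

70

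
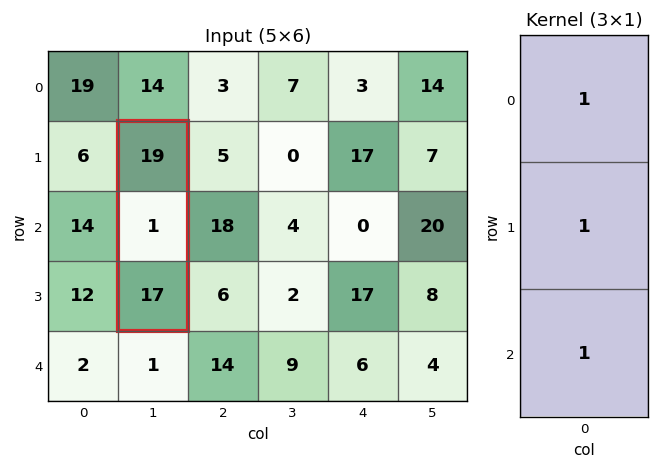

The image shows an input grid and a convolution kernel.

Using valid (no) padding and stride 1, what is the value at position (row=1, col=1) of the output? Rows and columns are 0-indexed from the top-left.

The receptive field on the input at this output position is [19 / 1 / 17]. Elementwise product with the kernel and sum: 19·1 + 1·1 + 17·1.

37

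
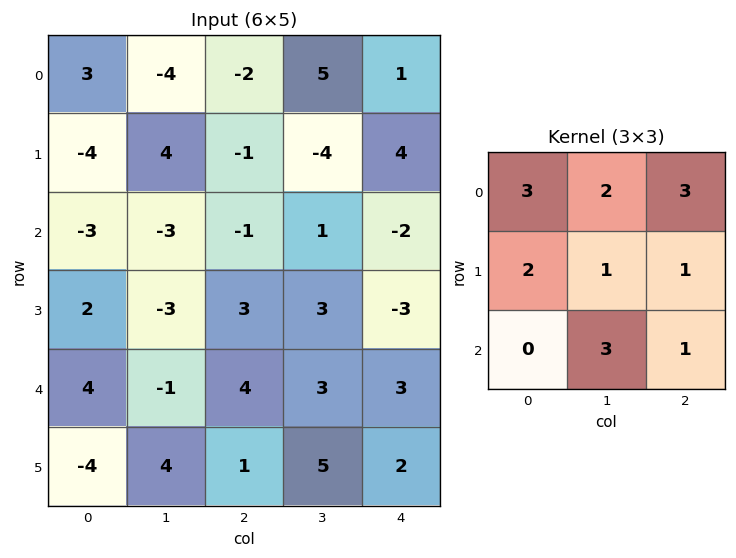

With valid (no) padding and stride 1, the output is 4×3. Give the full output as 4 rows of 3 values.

-20 0 6
-23 4 4
-13 7 11
33 19 37

Output[0,0]: The receptive field on the input at this output position is [3 -4 -2 / -4 4 -1 / -3 -3 -1]. Elementwise product with the kernel and sum: 3·3 + -4·2 + -2·3 + -4·2 + 4·1 + -1·1 + -3·3 + -1·1.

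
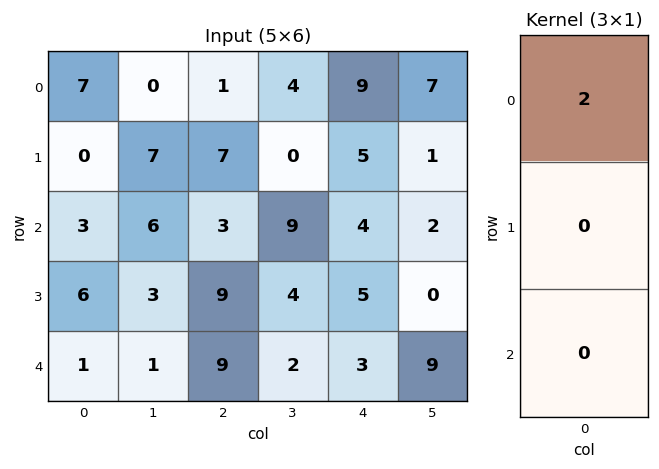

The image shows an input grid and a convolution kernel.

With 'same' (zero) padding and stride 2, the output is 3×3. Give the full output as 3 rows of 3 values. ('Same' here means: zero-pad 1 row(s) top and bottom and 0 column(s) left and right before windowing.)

0 0 0
0 14 10
12 18 10

Output[0,0]: The receptive field on the zero-padded input at this output position is [0 / 7 / 0]. Elementwise product with the kernel and sum: 0·2.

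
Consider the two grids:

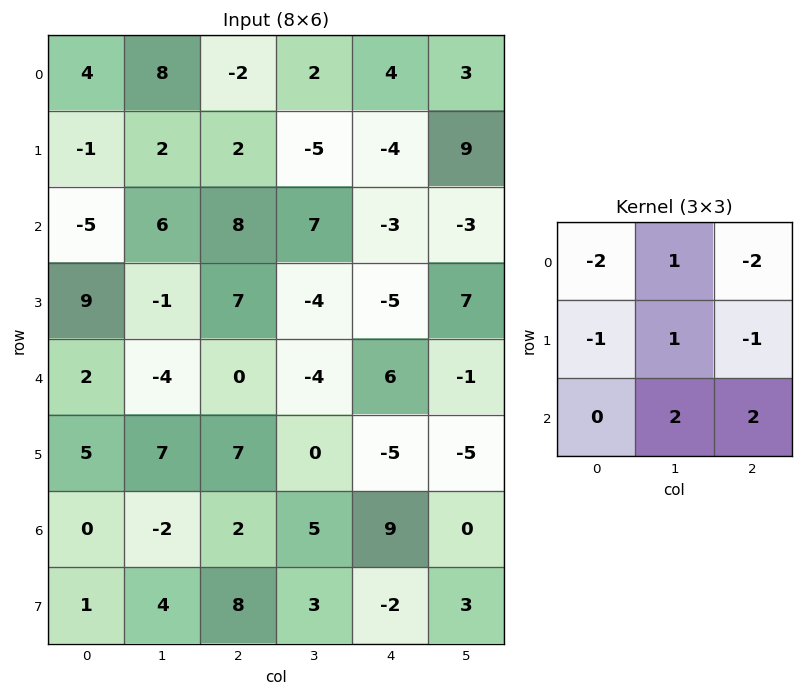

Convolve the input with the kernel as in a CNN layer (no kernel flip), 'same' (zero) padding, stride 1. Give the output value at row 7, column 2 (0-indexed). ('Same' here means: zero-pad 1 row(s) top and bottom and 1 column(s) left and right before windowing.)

-3

The receptive field on the zero-padded input at this output position is [-2 2 5 / 4 8 3 / 0 0 0]. Elementwise product with the kernel and sum: -2·-2 + 2·1 + 5·-2 + 4·-1 + 8·1 + 3·-1 + 0·2 + 0·2.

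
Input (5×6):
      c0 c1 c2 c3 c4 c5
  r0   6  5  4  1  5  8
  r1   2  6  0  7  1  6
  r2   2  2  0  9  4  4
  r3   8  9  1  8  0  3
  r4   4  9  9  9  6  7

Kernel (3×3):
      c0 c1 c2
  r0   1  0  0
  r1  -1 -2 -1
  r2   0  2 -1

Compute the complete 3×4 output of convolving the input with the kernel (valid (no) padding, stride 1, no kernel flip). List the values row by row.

-4 -17 3 -10
13 -11 -6 -17
-16 -8 -5 3

Output[0,0]: The receptive field on the input at this output position is [6 5 4 / 2 6 0 / 2 2 0]. Elementwise product with the kernel and sum: 6·1 + 2·-1 + 6·-2 + 0·-1 + 2·2 + 0·-1.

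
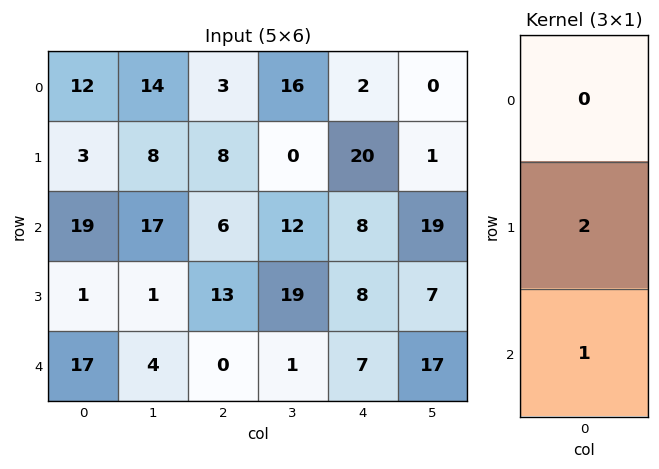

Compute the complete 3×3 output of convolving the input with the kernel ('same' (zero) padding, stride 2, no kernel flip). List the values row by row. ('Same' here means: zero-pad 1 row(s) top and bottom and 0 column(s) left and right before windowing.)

Output[0,0]: The receptive field on the zero-padded input at this output position is [0 / 12 / 3]. Elementwise product with the kernel and sum: 12·2 + 3·1.
Output[0,1]: The receptive field on the zero-padded input at this output position is [0 / 3 / 8]. Elementwise product with the kernel and sum: 3·2 + 8·1.

27 14 24
39 25 24
34 0 14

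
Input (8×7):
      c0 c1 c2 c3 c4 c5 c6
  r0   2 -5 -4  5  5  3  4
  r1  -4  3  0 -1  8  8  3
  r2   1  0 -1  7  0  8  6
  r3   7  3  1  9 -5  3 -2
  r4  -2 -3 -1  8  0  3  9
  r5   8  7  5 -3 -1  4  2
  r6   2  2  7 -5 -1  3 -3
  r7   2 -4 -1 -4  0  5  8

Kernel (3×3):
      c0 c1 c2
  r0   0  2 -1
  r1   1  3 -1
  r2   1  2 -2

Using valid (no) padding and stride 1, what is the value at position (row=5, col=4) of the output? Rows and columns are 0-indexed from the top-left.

The receptive field on the input at this output position is [-1 4 2 / -1 3 -3 / 0 5 8]. Elementwise product with the kernel and sum: 4·2 + 2·-1 + -1·1 + 3·3 + -3·-1 + 0·1 + 5·2 + 8·-2.

11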